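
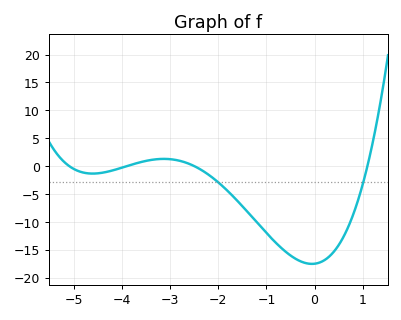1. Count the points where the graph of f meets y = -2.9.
2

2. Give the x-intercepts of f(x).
-5.1, -3.9, -2.5, 1.1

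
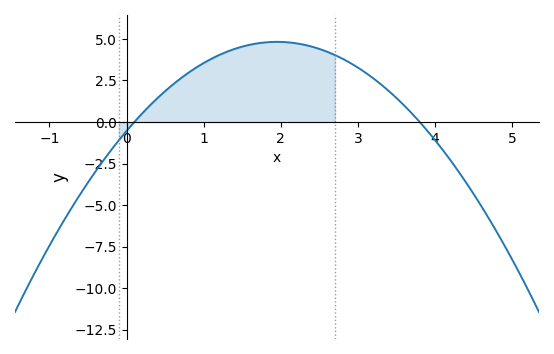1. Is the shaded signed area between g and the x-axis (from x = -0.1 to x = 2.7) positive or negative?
positive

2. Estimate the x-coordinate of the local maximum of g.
1.95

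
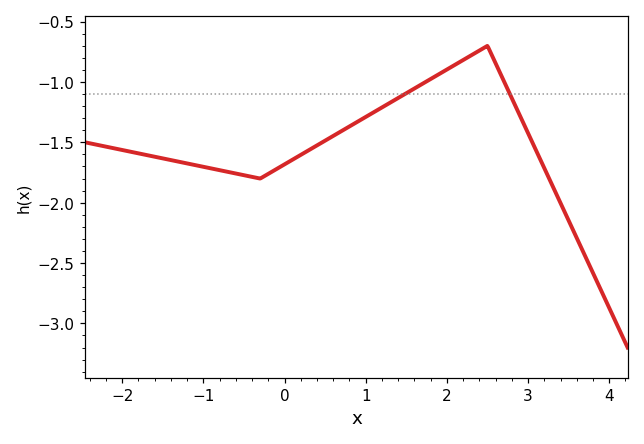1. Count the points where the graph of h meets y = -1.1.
2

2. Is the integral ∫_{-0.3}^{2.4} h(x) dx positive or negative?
negative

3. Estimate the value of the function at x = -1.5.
-1.63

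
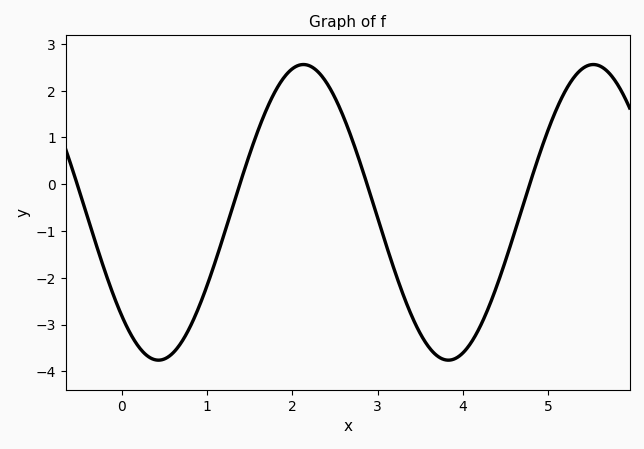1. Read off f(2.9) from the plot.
-0.1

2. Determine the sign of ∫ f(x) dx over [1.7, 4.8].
negative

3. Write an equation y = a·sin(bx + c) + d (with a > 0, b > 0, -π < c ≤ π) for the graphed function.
y = 3.16sin(1.9x - 2.4) - 0.6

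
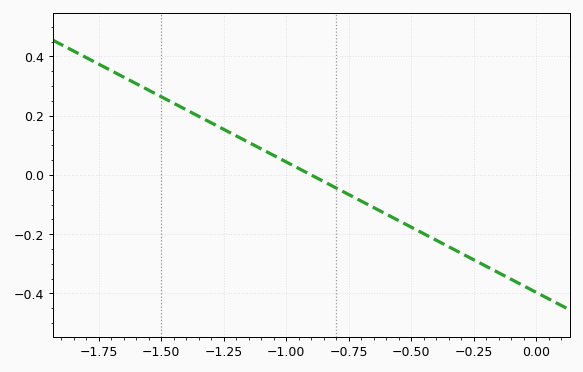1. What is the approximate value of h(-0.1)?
-0.352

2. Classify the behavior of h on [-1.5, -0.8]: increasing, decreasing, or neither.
decreasing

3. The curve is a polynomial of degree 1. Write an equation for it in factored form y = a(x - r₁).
y = -0.44(x + 0.9)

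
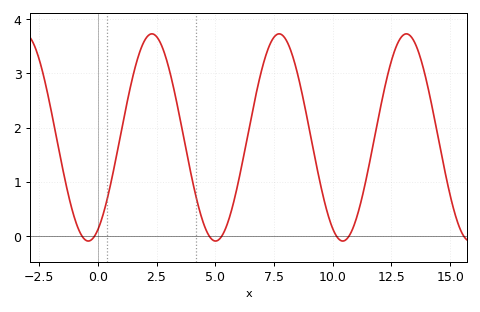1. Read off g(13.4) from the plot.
3.6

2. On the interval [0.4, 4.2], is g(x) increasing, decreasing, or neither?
neither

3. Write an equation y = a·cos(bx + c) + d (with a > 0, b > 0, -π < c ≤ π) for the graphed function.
y = 1.91cos(1.2x - 2.7) + 1.82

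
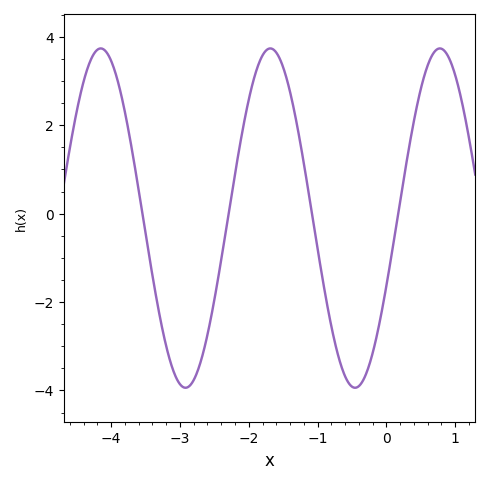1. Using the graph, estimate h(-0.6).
-3.6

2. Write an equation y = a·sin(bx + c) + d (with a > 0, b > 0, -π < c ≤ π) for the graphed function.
y = 3.84sin(2.5x - 0.41) - 0.1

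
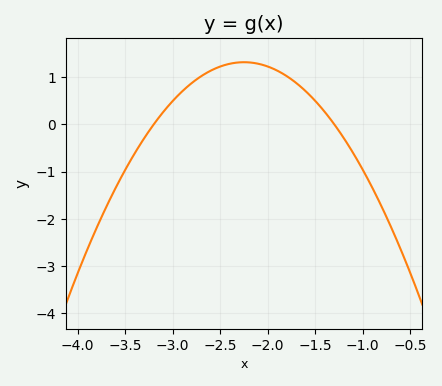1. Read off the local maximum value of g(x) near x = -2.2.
1.3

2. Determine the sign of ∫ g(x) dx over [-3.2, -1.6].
positive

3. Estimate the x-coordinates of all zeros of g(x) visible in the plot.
-3.2, -1.3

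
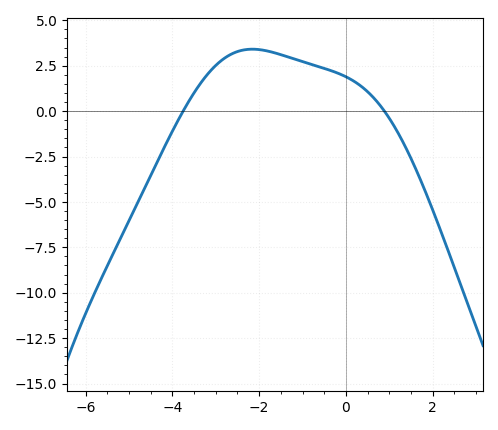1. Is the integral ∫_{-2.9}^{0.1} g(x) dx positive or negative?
positive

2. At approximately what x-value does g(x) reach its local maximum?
-2.2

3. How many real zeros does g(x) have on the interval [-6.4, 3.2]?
2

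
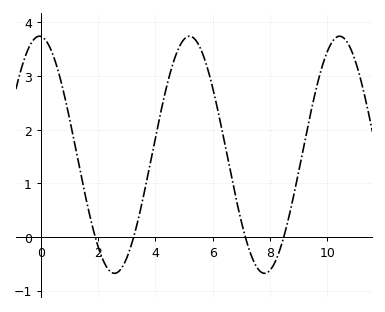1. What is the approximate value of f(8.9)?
0.952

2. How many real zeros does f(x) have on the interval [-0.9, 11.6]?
4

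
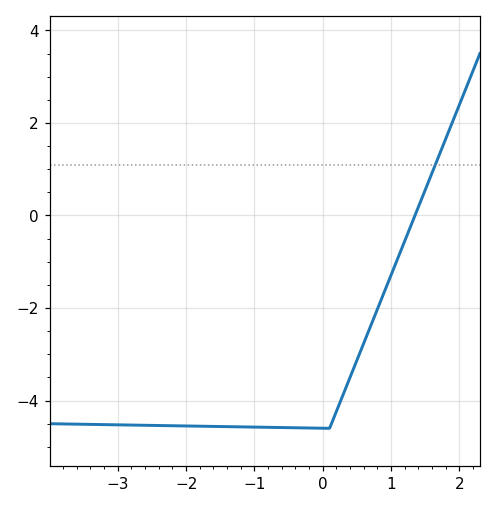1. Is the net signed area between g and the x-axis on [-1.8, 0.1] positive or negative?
negative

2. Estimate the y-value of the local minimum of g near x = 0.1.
-4.6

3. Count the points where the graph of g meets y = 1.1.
1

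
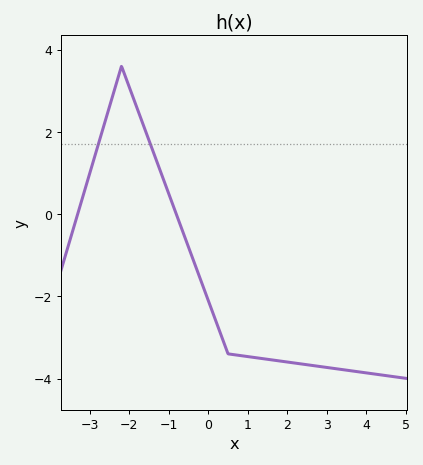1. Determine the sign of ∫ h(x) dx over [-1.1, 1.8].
negative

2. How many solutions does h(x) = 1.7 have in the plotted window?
2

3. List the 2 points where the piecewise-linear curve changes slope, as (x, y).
(-2.2, 3.6); (0.5, -3.4)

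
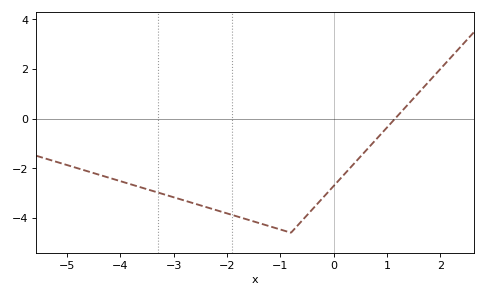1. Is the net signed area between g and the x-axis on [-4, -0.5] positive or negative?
negative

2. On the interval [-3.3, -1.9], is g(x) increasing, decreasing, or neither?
decreasing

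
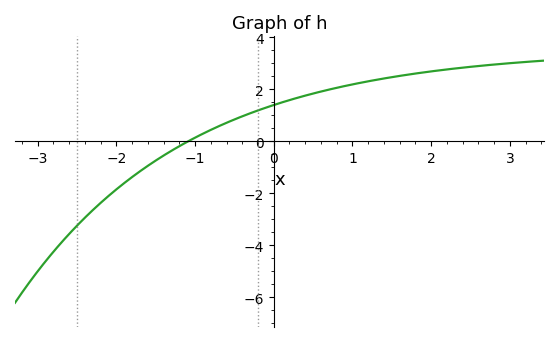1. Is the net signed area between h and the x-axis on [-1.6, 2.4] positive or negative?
positive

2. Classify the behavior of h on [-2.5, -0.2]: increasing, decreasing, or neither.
increasing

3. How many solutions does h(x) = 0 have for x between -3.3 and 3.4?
1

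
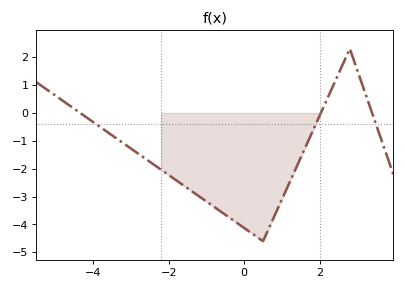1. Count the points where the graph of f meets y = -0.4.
3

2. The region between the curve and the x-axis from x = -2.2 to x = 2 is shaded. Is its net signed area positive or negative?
negative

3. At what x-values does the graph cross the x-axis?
-4.35, 2.03, 3.39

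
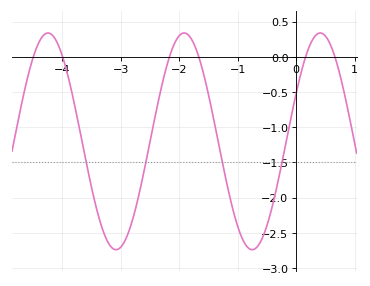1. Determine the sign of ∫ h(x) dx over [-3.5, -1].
negative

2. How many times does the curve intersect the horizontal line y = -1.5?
4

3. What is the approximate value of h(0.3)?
0.25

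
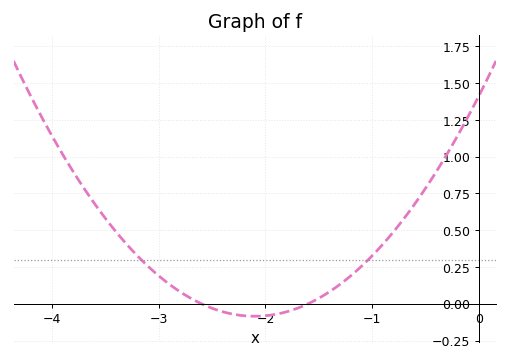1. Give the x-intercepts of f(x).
-2.6, -1.6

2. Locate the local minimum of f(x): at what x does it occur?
-2.1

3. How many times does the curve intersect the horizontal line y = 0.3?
2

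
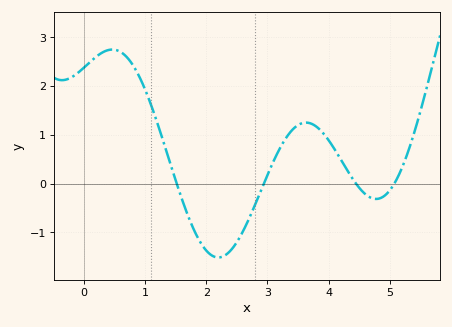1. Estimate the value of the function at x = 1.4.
0.5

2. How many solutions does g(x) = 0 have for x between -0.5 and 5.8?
4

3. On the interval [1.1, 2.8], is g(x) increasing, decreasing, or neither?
neither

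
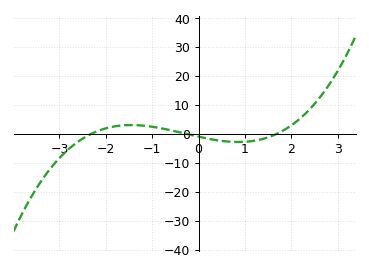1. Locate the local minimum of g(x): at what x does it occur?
0.856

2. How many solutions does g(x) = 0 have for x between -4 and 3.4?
3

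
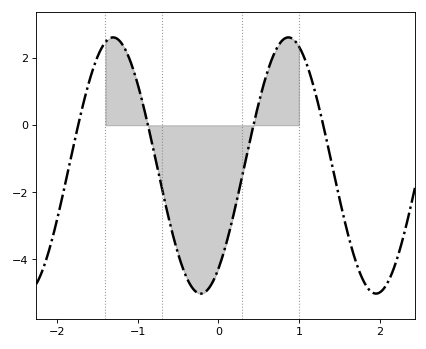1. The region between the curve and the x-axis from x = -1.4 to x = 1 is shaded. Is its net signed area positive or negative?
negative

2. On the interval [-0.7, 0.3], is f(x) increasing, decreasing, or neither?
neither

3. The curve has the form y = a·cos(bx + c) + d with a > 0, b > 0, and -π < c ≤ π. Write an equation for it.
y = 3.82cos(2.9x - 2.5) - 1.2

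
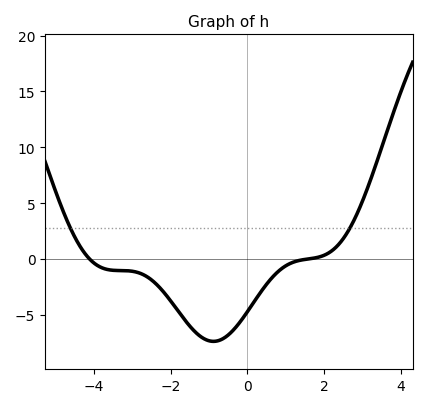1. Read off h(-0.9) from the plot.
-7.5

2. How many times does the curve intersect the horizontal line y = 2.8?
2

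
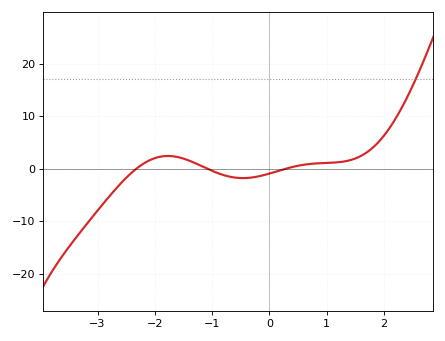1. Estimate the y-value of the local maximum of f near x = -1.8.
2.41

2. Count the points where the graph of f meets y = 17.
1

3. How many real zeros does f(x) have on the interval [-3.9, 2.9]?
3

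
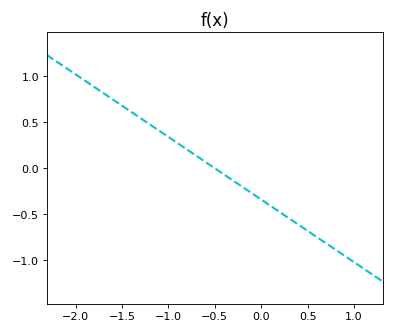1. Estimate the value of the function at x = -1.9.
0.95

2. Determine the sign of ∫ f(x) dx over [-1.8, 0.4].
positive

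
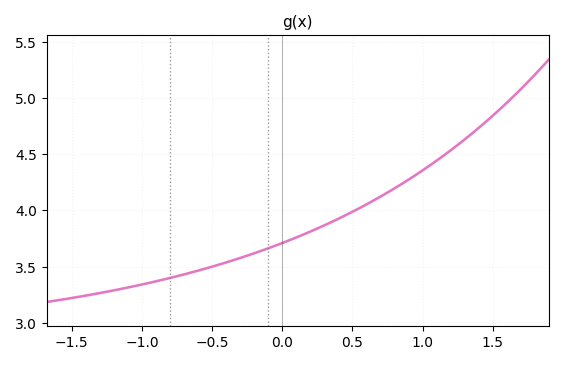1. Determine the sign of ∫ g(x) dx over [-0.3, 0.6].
positive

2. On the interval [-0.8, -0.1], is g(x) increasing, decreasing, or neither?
increasing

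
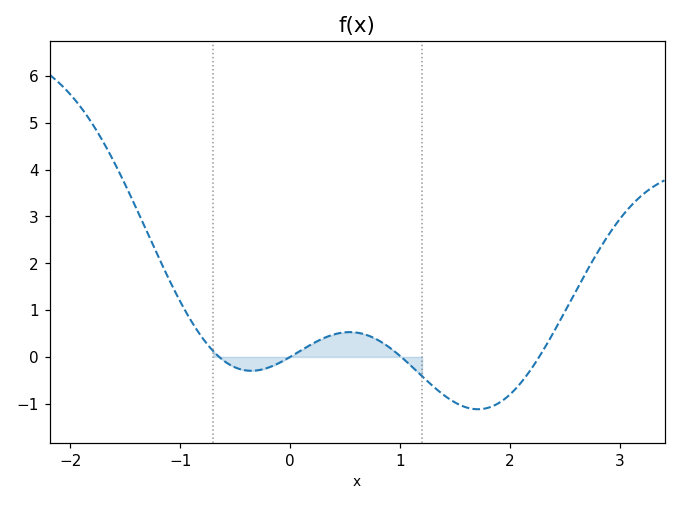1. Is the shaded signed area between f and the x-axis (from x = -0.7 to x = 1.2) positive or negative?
positive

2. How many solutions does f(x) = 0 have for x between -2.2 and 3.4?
4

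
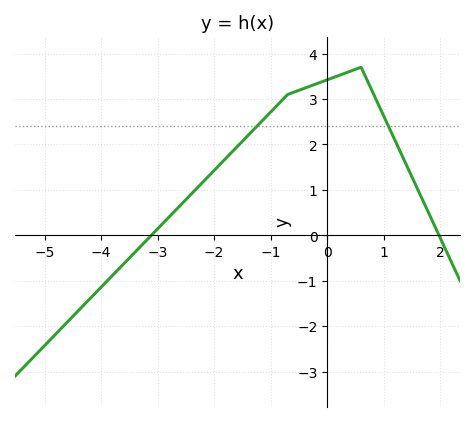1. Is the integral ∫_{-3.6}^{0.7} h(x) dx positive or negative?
positive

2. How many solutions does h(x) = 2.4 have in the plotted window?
2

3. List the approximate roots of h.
-3.2, 2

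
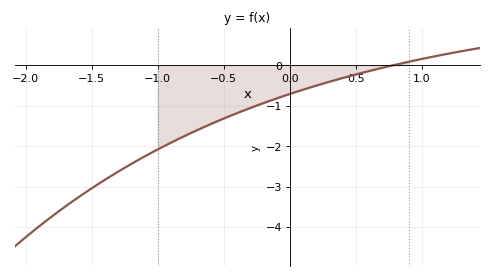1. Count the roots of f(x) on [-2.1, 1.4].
1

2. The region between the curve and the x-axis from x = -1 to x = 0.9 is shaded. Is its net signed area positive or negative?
negative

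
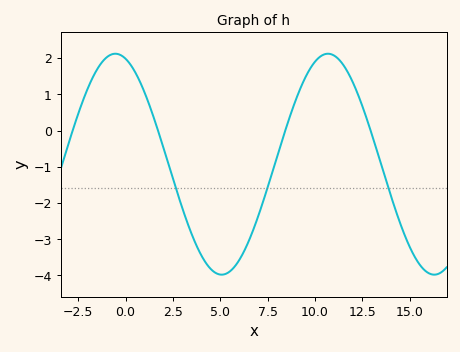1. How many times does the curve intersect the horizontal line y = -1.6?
3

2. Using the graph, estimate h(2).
-0.474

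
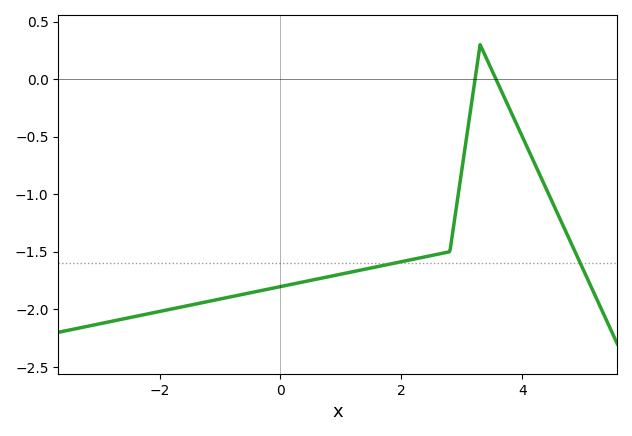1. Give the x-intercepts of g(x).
3.22, 3.56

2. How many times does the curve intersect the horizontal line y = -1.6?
2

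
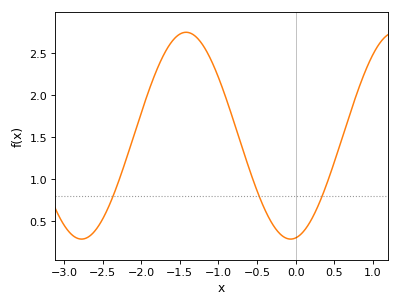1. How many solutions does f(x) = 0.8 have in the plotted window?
3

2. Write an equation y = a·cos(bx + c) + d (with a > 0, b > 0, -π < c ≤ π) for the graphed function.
y = 1.23cos(2.3x - 3) + 1.52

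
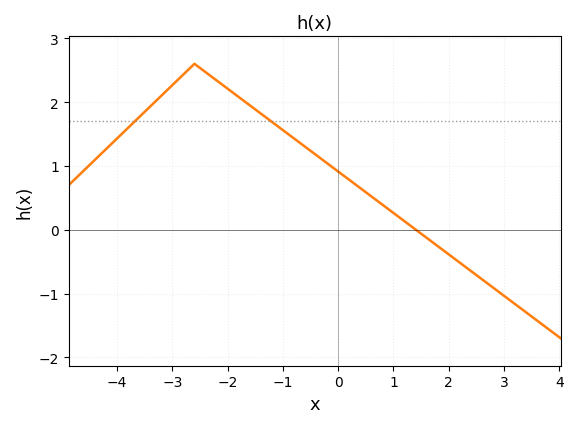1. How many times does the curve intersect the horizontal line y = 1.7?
2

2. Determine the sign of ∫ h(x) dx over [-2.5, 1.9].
positive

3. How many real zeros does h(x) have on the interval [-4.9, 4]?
1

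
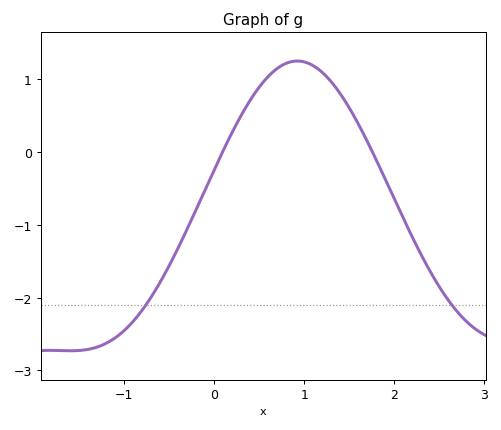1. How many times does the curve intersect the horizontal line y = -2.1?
2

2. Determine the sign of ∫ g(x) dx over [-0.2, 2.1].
positive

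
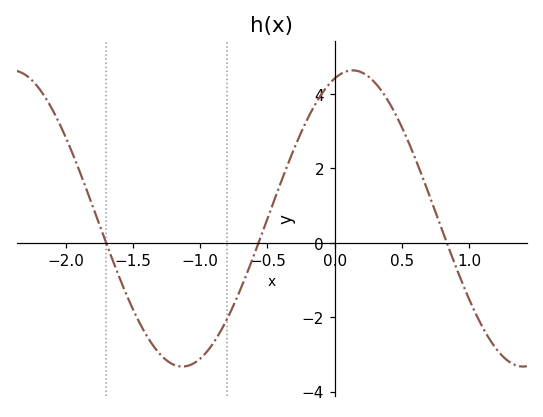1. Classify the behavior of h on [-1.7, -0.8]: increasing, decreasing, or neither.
neither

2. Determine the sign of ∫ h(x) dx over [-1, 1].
positive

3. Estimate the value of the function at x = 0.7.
1.31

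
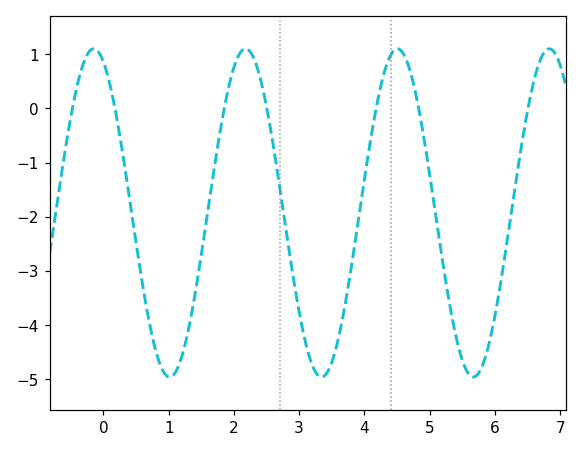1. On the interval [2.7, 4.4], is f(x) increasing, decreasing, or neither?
neither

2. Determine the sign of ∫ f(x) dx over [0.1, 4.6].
negative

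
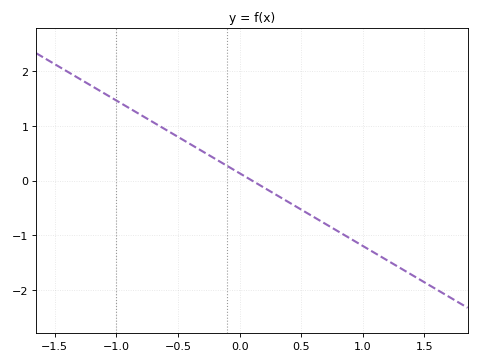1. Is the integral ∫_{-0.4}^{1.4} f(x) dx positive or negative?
negative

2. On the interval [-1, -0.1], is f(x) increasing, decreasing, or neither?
decreasing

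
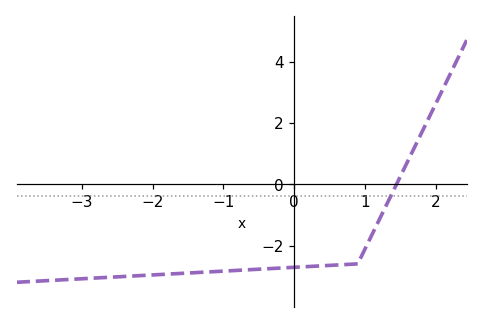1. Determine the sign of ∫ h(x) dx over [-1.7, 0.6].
negative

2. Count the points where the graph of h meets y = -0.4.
1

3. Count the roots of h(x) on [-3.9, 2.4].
1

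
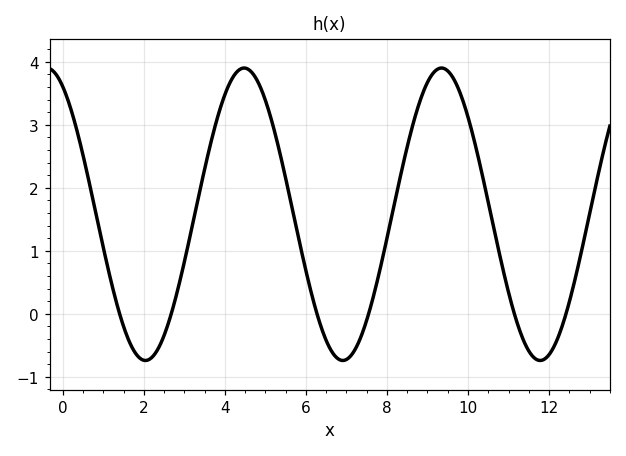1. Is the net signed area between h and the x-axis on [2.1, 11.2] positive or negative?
positive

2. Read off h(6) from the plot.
0.7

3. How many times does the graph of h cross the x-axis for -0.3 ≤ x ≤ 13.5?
6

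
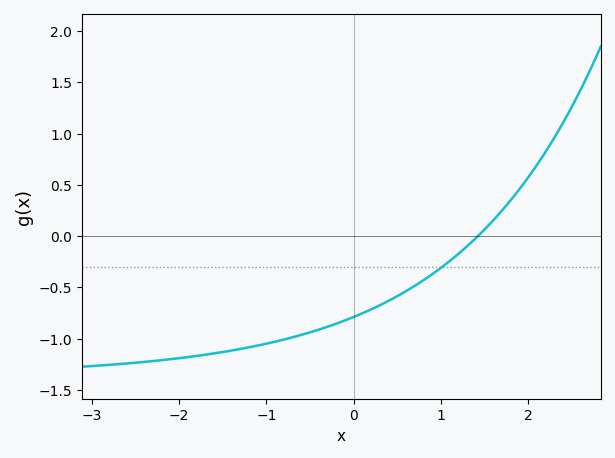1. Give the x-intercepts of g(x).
1.4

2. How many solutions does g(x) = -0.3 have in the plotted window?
1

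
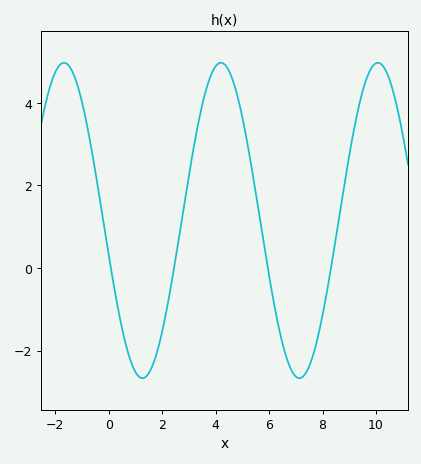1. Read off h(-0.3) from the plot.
1.6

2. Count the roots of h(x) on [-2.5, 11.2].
4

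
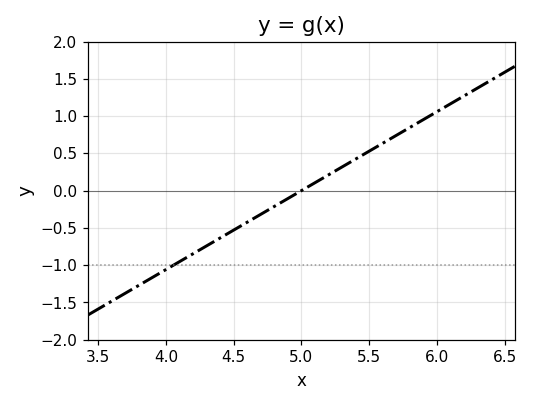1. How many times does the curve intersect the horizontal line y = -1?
1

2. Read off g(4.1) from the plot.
-0.954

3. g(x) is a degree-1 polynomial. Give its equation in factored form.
y = 1.06(x - 5)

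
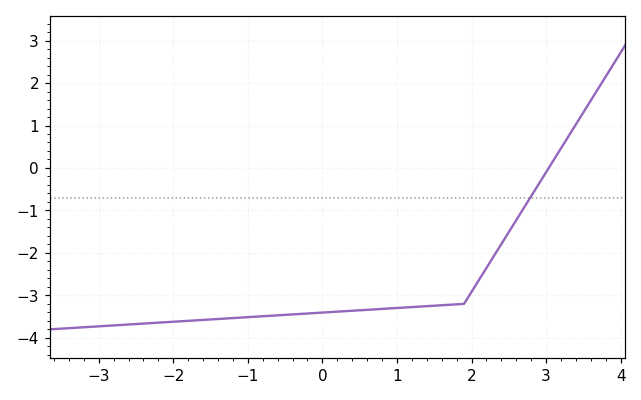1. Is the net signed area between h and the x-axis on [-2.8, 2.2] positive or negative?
negative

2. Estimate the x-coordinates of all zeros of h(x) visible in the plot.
3.04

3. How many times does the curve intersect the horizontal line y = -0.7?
1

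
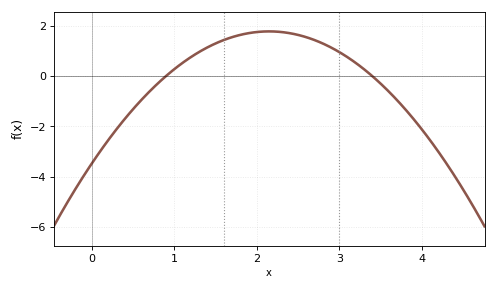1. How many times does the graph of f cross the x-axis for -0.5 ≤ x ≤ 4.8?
2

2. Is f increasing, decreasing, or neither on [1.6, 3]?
neither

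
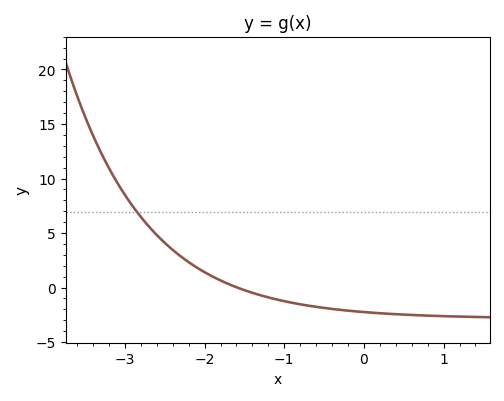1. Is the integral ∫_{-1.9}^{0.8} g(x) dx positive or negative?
negative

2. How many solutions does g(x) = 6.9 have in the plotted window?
1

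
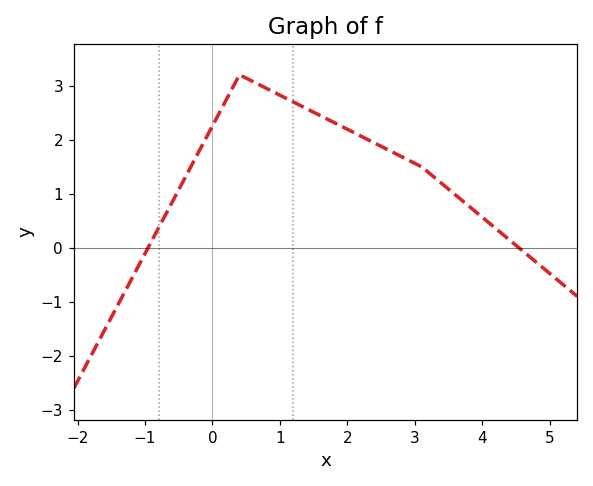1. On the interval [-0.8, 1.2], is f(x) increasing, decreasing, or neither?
neither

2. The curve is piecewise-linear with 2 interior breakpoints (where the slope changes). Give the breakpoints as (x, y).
(0.4, 3.2); (3.1, 1.5)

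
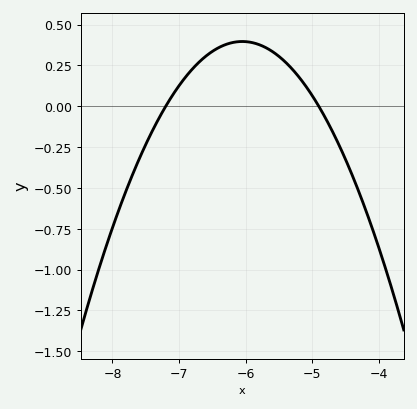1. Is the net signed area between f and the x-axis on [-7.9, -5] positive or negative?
positive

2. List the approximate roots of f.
-7.2, -4.9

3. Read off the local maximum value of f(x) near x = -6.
0.397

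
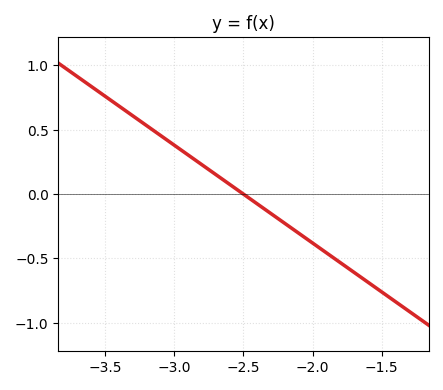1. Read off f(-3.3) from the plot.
0.6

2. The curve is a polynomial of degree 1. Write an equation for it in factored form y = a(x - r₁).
y = -0.76(x + 2.5)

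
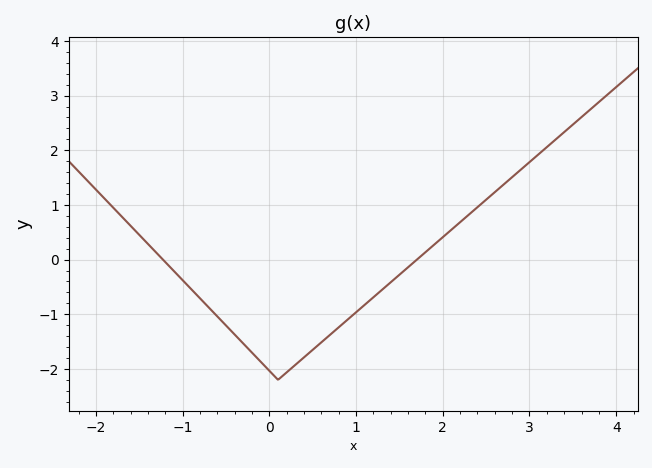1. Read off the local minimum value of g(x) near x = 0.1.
-2.2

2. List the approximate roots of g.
-1.2, 1.7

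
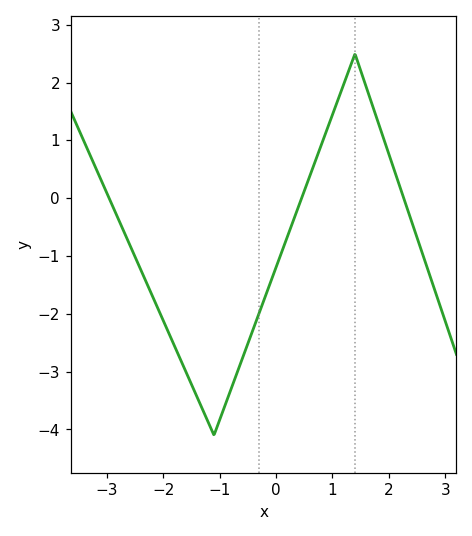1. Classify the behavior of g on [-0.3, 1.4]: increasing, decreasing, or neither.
increasing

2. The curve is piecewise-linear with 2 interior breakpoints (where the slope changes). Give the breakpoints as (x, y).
(-1.1, -4.1); (1.4, 2.5)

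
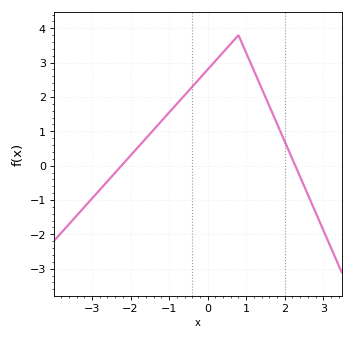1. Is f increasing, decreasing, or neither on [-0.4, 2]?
neither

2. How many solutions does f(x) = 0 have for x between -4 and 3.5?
2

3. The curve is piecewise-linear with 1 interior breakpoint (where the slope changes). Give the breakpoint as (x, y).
(0.8, 3.8)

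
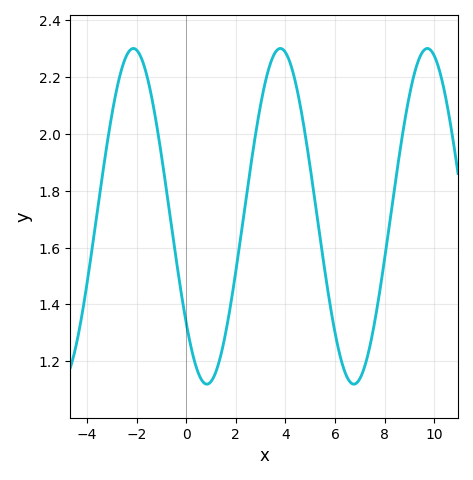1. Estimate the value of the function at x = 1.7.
1.35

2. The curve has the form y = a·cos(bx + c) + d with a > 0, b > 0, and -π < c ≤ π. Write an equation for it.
y = 0.59cos(1.06x + 2.26) + 1.71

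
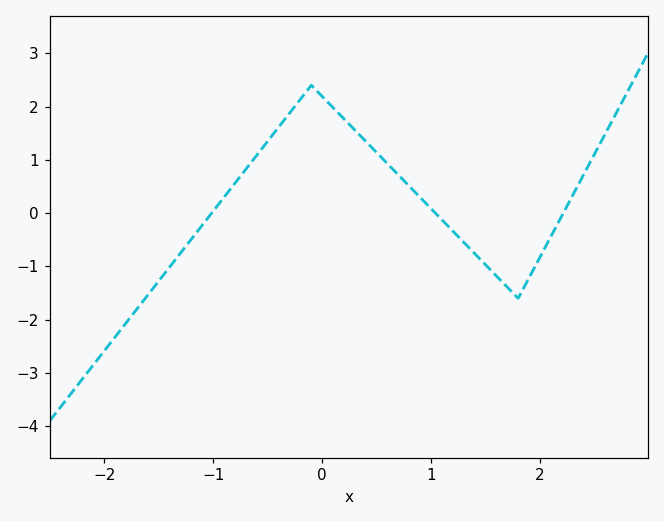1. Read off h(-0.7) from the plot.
0.827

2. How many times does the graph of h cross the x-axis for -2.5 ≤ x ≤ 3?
3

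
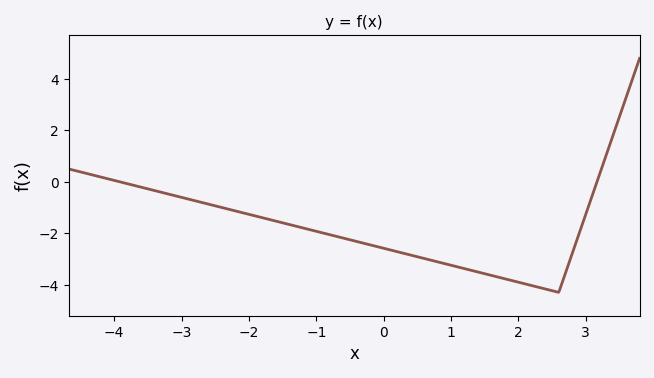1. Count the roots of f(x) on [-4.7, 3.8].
2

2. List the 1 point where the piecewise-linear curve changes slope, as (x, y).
(2.6, -4.3)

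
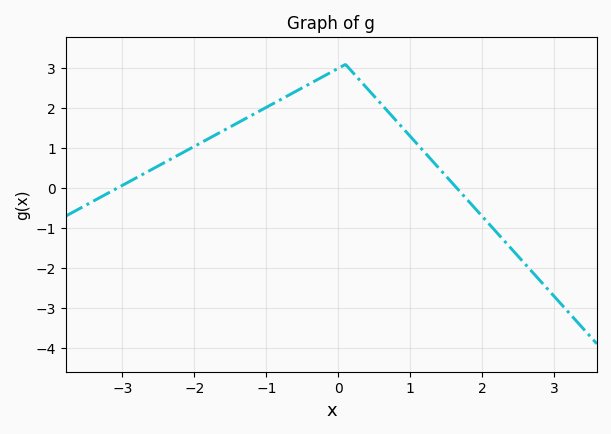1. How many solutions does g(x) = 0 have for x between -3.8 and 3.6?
2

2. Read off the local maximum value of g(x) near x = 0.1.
3.1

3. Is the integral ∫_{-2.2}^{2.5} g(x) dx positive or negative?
positive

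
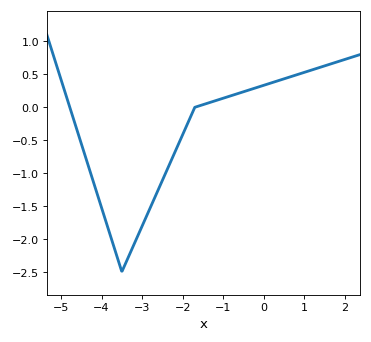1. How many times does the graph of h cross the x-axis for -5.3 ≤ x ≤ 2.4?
2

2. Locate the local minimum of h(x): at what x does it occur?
-3.5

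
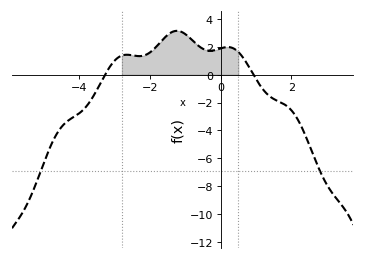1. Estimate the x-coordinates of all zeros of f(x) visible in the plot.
-3.2, 1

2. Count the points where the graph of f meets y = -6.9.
2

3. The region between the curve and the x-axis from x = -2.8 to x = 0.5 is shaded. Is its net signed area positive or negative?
positive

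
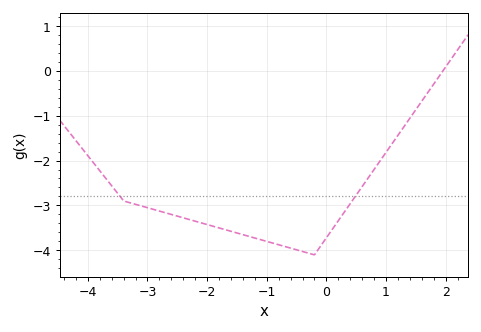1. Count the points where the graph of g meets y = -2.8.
2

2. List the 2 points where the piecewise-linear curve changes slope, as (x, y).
(-3.4, -2.9); (-0.2, -4.1)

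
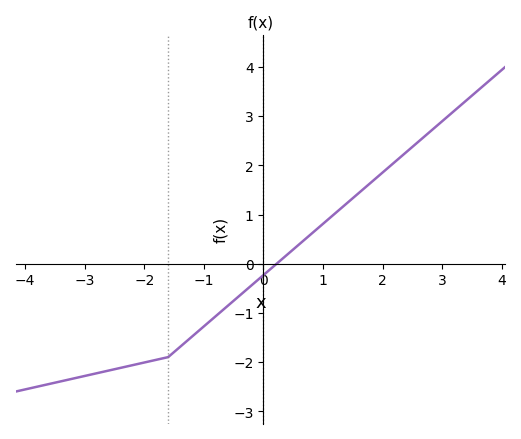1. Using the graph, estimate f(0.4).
0.186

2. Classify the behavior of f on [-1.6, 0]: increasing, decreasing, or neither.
increasing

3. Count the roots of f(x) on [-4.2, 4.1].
1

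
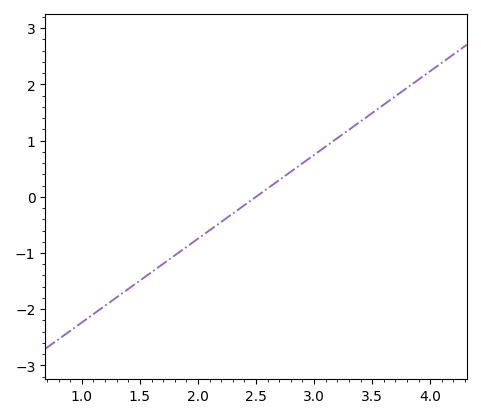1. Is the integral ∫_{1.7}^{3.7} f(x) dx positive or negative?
positive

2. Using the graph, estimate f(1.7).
-1.19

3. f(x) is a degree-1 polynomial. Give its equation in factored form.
y = 1.49(x - 2.5)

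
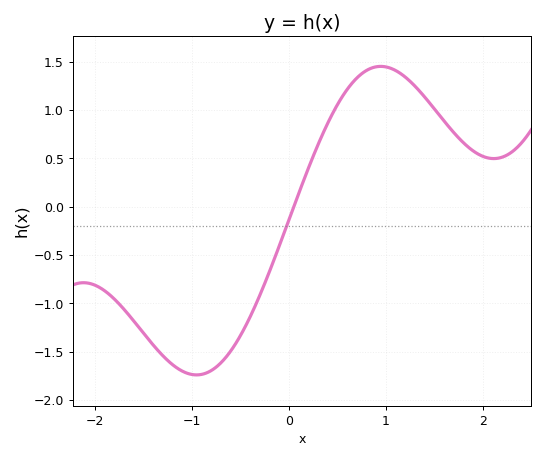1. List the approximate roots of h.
0.1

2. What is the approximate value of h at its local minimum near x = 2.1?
0.5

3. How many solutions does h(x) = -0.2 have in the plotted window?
1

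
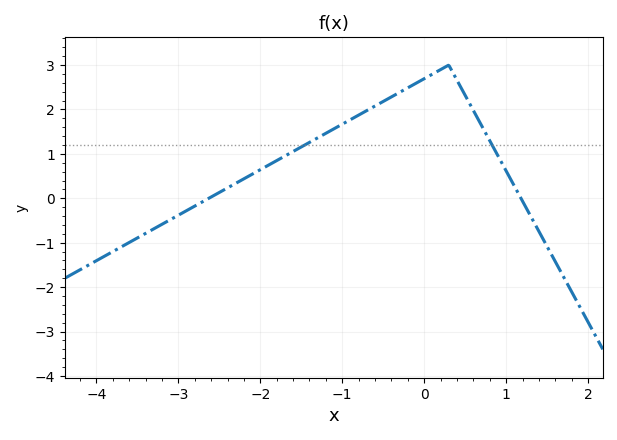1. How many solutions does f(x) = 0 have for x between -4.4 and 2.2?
2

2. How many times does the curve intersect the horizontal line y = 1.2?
2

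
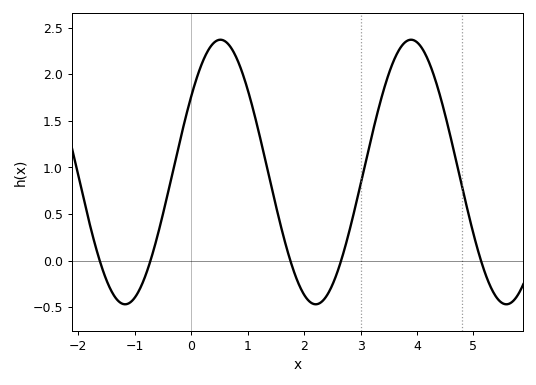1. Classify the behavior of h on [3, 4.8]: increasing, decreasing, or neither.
neither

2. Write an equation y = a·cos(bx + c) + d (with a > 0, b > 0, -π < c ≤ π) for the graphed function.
y = 1.42cos(1.86x - 0.962) + 0.95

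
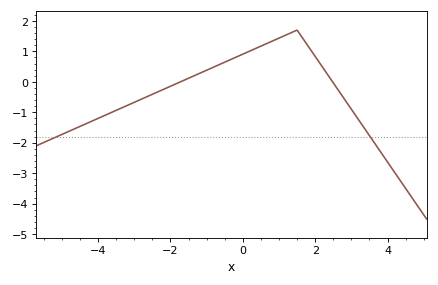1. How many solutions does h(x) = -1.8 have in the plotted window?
2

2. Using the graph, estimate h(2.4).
0.139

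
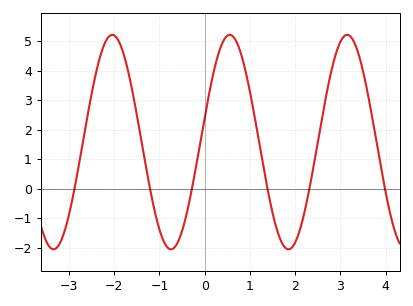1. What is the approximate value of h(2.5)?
1.6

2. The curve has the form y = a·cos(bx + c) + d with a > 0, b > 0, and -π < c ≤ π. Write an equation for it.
y = 3.64cos(2.4x - 1.3) + 1.58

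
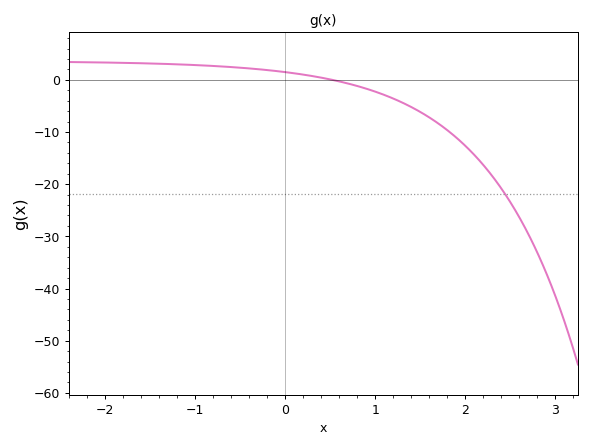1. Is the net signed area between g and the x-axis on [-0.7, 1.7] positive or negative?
negative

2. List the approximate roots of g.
0.524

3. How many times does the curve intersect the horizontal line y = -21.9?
1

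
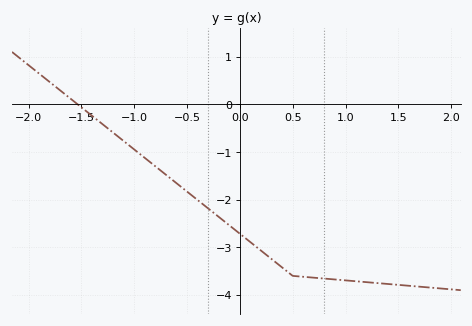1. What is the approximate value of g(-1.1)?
-0.771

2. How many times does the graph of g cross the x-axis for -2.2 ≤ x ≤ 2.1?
1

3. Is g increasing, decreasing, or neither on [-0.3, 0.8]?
decreasing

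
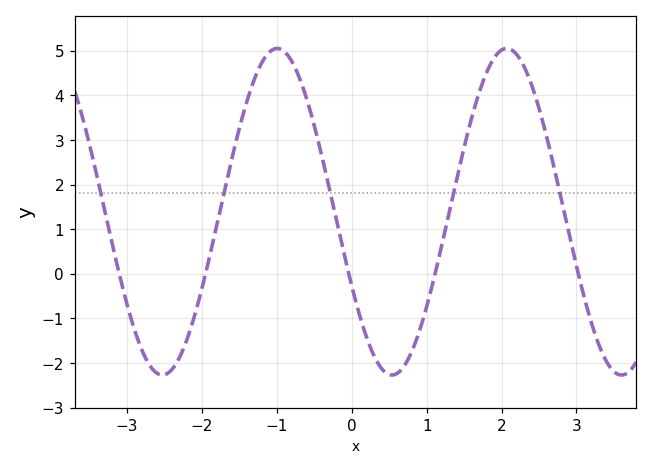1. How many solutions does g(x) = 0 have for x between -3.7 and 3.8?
5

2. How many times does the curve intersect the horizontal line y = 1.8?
5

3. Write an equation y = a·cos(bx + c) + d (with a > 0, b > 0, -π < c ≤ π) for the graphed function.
y = 3.66cos(2.05x + 2.04) + 1.39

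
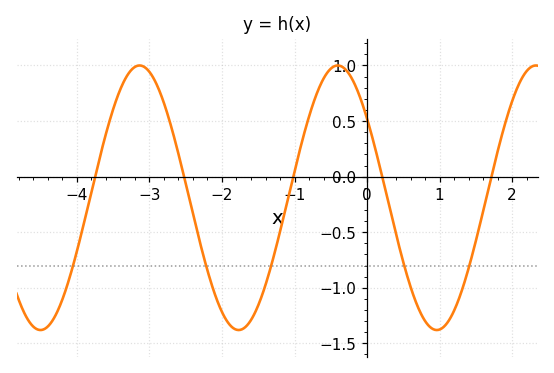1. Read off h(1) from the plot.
-1.38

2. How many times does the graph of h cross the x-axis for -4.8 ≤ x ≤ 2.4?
5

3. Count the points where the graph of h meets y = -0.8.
5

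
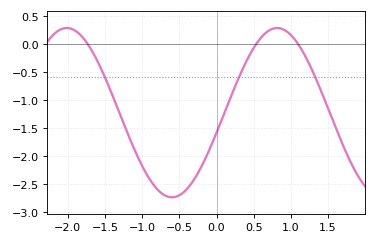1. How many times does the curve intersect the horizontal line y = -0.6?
3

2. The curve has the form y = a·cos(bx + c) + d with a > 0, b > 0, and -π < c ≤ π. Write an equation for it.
y = 1.51cos(2.2x - 1.8) - 1.23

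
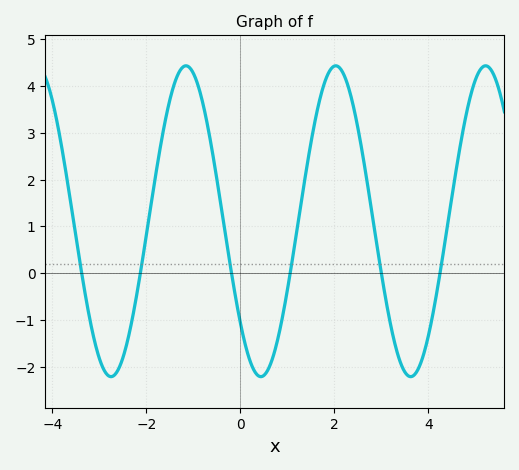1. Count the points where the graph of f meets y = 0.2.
6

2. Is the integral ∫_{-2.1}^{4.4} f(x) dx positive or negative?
positive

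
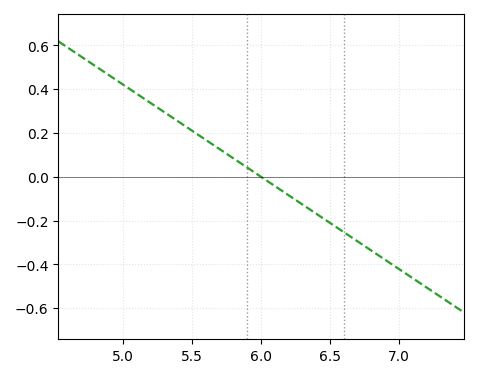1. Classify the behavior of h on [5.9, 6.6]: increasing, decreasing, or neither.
decreasing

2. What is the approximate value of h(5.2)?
0.34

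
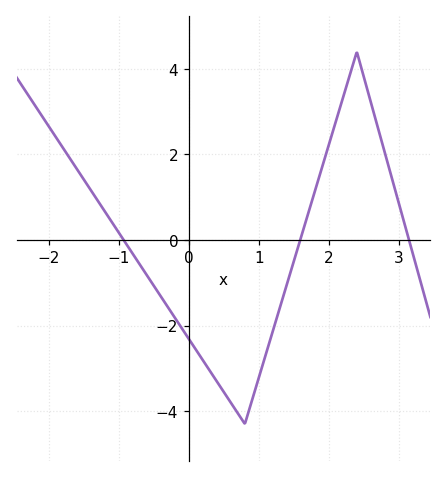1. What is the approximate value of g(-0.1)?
-2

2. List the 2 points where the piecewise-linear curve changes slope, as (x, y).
(0.8, -4.3); (2.4, 4.4)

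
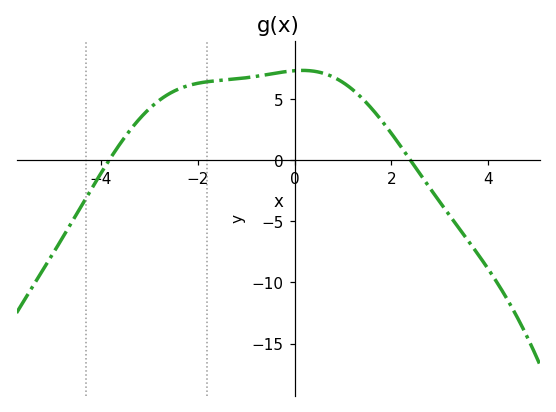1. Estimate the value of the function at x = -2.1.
6.2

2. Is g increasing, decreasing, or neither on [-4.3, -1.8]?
increasing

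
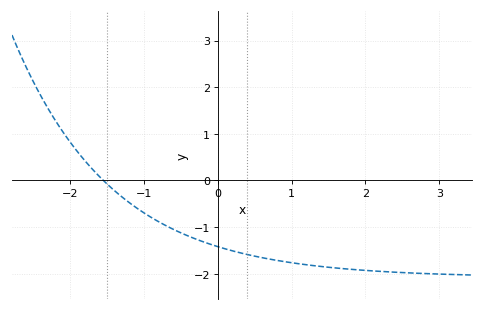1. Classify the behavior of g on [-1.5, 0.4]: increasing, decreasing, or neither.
decreasing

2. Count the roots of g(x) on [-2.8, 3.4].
1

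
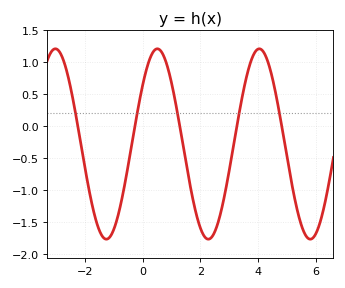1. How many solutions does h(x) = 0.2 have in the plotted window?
5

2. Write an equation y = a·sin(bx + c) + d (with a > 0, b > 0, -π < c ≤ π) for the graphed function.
y = 1.49sin(1.8x + 0.67) - 0.28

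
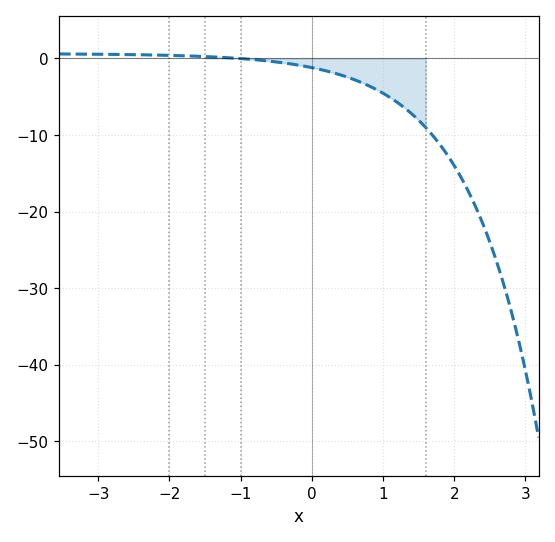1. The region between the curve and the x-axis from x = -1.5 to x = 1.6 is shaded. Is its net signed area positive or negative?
negative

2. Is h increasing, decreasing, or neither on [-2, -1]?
decreasing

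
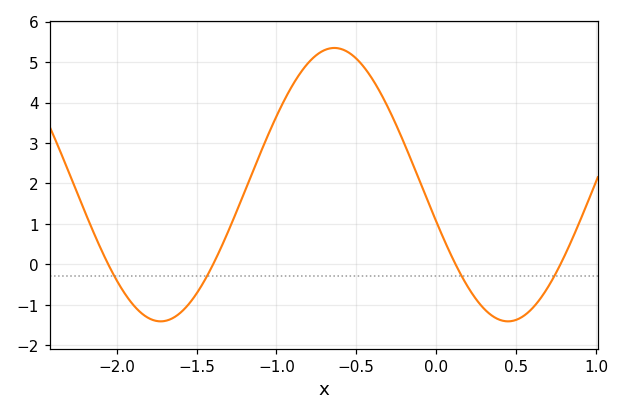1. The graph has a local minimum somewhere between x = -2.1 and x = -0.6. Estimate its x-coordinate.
-1.75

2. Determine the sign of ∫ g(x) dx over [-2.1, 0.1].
positive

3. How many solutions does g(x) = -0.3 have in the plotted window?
4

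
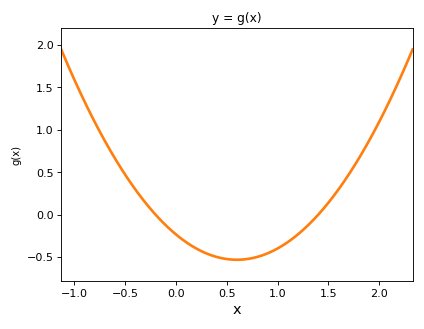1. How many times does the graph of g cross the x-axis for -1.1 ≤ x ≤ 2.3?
2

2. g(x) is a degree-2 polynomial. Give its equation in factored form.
y = 0.83(x + 0.2)(x - 1.4)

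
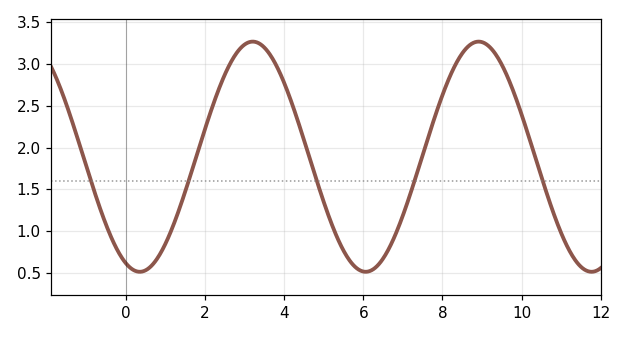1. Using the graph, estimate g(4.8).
1.65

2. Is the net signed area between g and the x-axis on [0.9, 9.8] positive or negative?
positive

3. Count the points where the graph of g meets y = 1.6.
5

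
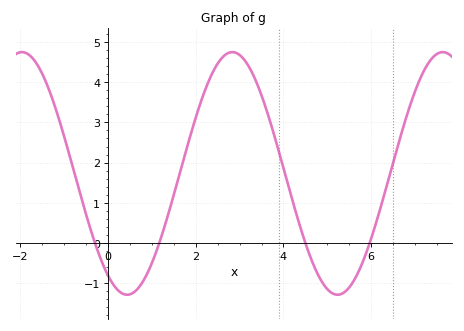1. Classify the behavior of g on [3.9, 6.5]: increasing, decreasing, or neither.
neither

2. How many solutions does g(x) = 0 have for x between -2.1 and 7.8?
4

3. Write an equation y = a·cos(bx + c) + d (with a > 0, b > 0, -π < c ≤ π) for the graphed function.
y = 3.02cos(1.3x + 2.6) + 1.73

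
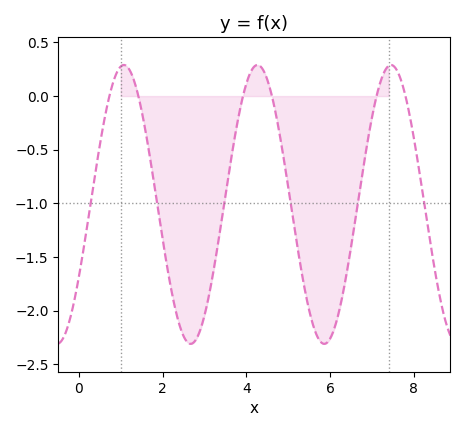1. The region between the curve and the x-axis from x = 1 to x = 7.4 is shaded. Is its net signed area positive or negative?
negative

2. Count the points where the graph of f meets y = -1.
6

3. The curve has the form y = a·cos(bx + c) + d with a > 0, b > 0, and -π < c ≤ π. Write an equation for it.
y = 1.3cos(2x - 2.1) - 1.01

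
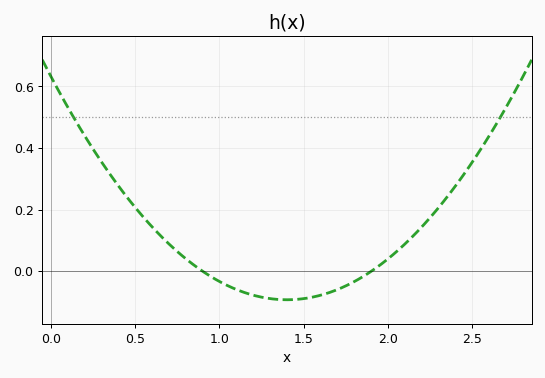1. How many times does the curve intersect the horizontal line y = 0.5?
2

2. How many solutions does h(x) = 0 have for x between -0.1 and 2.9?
2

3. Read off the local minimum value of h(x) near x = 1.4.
-0.092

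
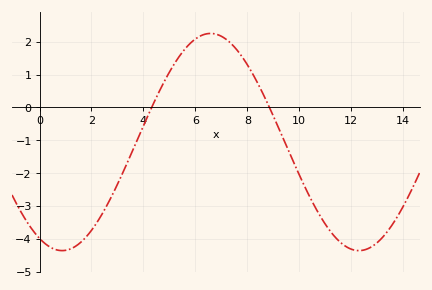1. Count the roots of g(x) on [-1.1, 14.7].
2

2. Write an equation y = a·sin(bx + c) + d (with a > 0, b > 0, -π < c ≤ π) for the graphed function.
y = 3.3sin(0.55x - 2.05) - 1.05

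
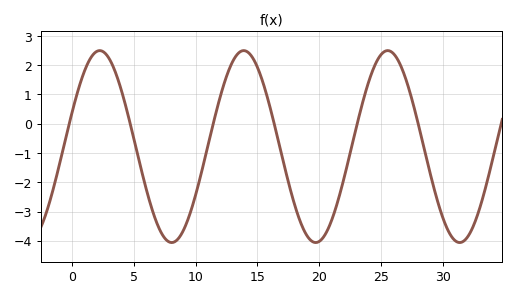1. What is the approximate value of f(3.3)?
1.99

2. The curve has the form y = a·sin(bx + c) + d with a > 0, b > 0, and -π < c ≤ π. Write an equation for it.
y = 3.28sin(0.54x + 0.352) - 0.78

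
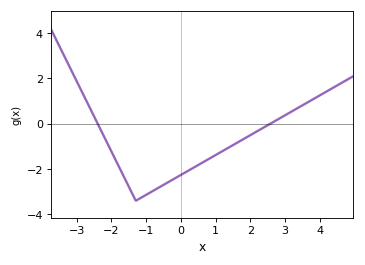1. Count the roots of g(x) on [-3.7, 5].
2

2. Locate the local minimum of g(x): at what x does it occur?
-1.3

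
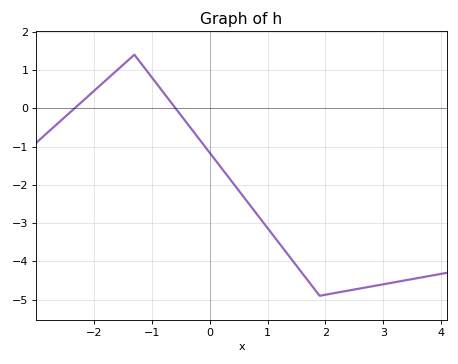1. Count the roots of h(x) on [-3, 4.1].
2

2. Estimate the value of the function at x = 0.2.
-1.55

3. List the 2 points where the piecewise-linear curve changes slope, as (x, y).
(-1.3, 1.4); (1.9, -4.9)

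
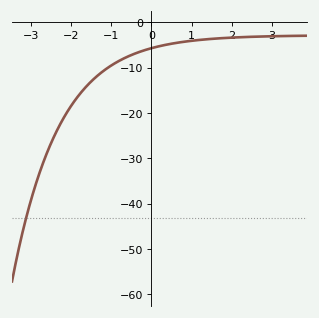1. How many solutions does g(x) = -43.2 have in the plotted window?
1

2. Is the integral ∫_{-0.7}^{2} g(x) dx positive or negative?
negative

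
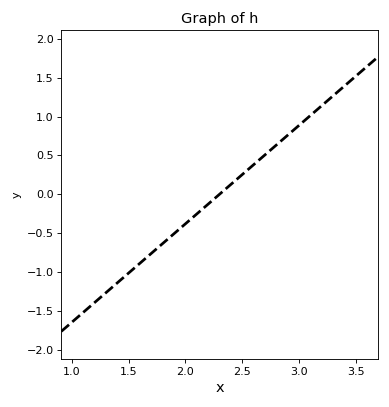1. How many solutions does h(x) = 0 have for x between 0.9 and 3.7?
1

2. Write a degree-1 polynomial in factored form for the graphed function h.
y = 1.27(x - 2.3)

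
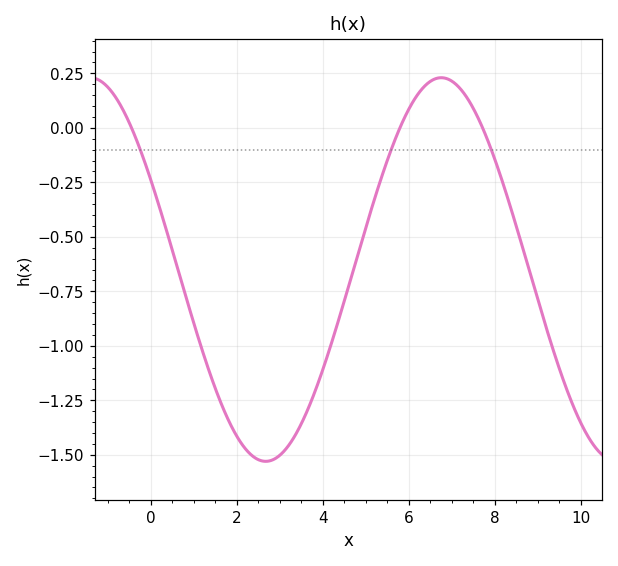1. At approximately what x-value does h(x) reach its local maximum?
6.76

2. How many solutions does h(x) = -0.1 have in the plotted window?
3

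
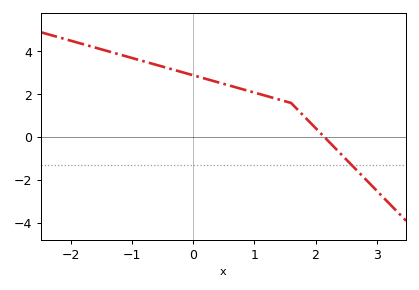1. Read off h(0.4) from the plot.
2.57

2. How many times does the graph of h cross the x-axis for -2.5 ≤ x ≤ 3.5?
1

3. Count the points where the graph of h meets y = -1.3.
1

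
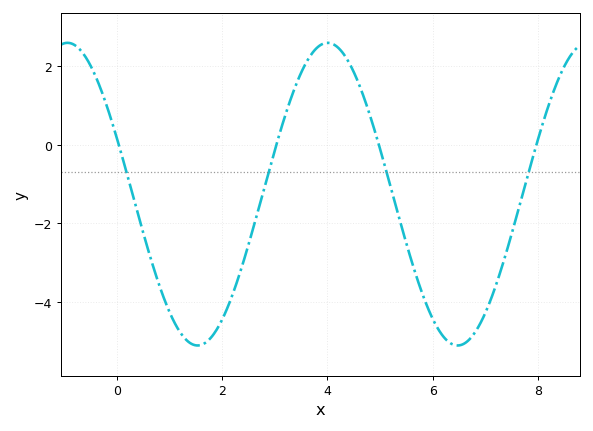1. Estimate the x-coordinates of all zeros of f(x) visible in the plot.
0, 3, 5, 8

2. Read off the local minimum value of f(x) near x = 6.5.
-5.2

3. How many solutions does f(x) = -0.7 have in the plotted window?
4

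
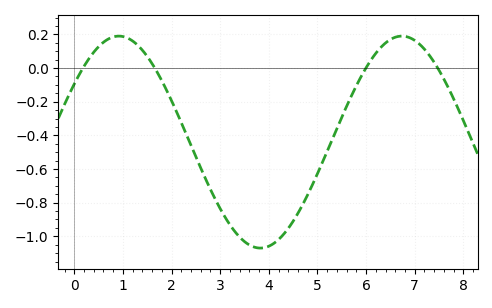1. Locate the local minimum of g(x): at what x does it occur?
3.83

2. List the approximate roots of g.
0.178, 1.66, 6, 7.47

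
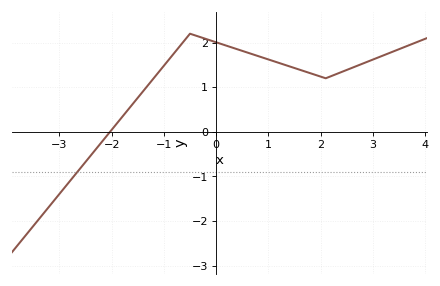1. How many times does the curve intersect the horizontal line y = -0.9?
1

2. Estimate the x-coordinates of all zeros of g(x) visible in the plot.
-2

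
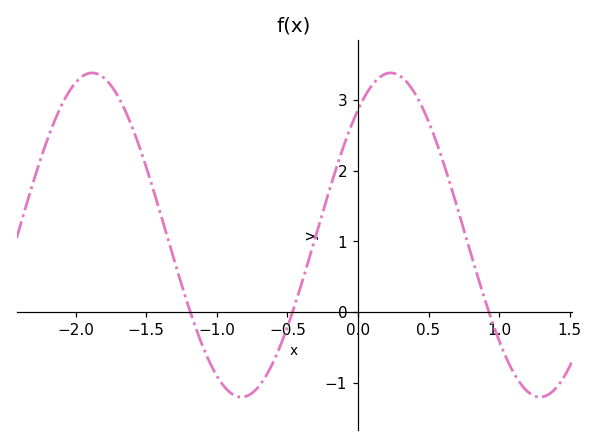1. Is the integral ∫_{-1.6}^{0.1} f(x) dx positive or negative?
positive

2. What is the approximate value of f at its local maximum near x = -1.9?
3.4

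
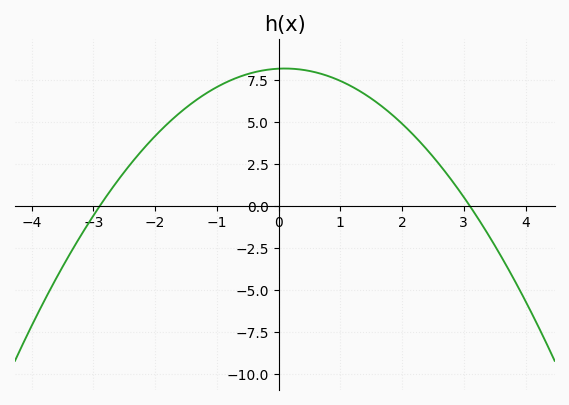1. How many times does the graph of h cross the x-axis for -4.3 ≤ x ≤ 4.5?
2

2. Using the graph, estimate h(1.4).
6.65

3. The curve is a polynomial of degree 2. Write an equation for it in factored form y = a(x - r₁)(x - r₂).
y = -0.91(x + 2.9)(x - 3.1)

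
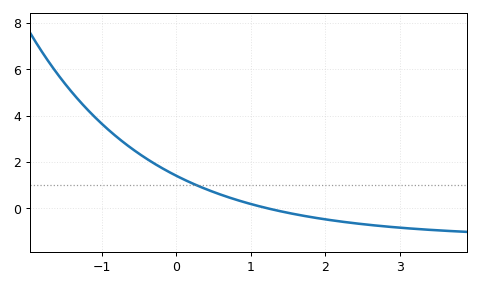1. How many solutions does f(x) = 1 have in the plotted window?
1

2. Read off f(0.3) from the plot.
0.963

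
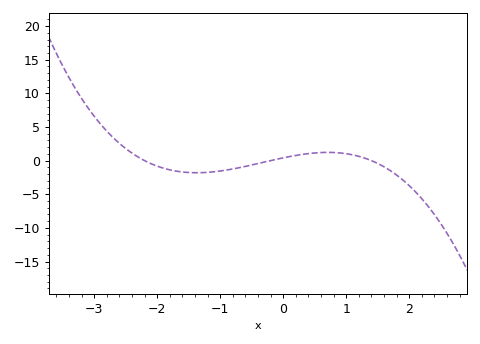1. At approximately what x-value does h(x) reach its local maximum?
0.706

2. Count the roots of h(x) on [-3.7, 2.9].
3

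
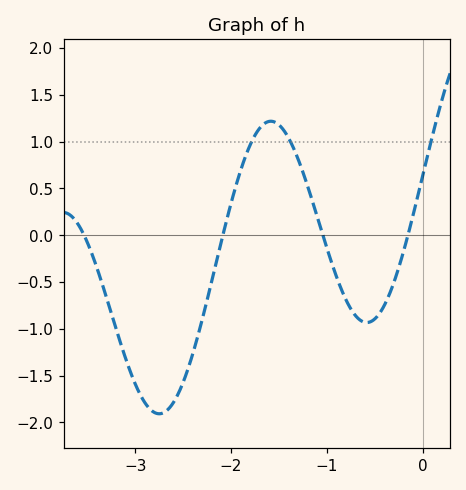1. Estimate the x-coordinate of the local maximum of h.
-1.58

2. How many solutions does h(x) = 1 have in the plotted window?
3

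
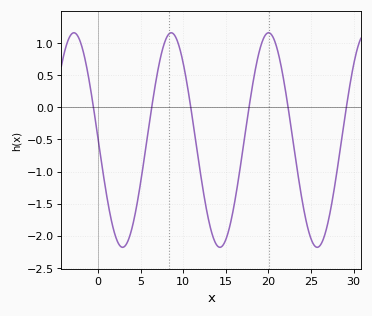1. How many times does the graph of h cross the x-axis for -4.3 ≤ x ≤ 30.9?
6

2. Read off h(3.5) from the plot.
-2.09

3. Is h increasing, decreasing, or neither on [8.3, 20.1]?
neither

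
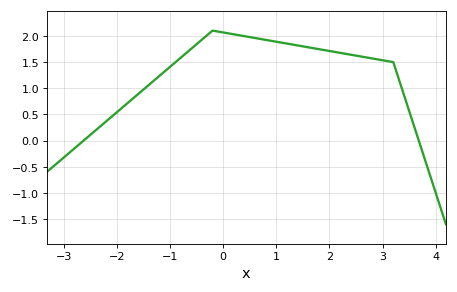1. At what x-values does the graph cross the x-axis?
-2.6, 3.6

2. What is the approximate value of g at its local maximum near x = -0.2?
2.1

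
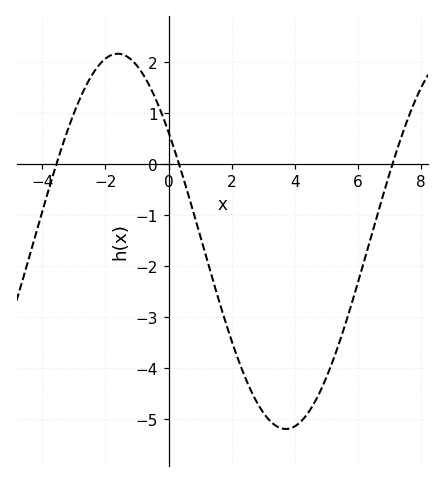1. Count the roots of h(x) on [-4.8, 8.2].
3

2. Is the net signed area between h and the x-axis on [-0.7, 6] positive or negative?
negative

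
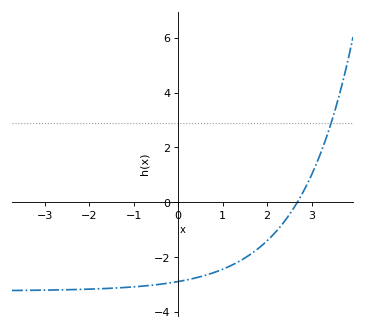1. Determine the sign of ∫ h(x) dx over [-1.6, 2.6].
negative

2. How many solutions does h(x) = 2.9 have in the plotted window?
1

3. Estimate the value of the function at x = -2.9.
-3.2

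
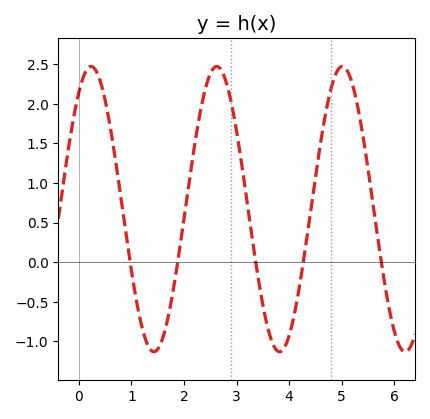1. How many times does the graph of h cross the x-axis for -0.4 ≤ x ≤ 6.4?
5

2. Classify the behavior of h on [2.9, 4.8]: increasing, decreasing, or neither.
neither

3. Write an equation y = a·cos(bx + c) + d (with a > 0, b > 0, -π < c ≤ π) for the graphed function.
y = 1.8cos(2.6x - 0.61) + 0.67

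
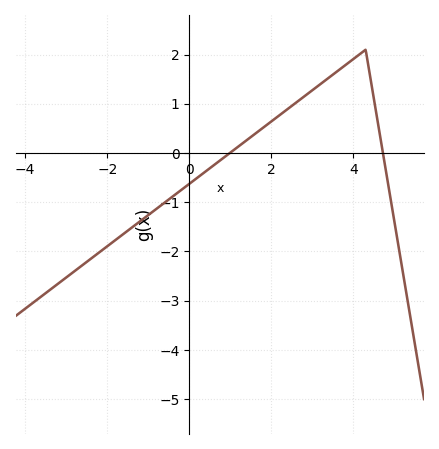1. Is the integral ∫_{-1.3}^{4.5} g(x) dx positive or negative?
positive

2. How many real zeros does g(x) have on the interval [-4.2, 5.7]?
2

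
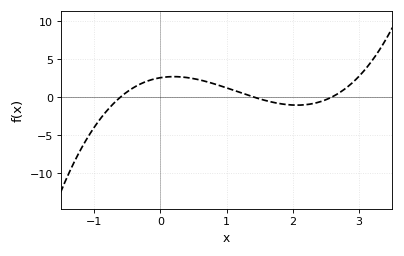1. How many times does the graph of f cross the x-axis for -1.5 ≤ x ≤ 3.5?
3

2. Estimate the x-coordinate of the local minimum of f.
2.07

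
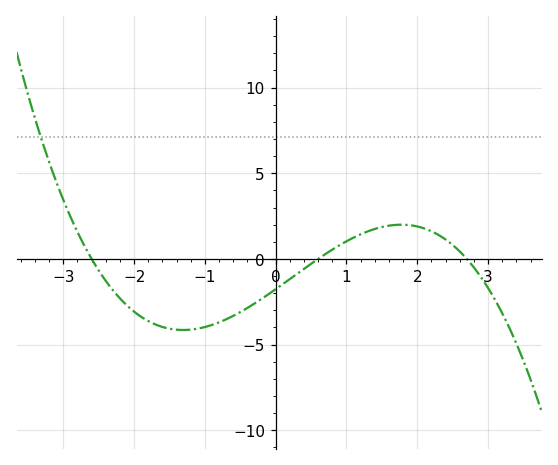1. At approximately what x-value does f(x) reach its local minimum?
-1.31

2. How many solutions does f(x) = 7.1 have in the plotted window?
1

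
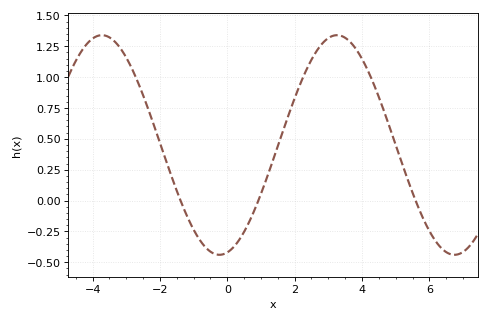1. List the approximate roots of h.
-1.4, 1, 5.6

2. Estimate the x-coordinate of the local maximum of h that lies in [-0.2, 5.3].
3.2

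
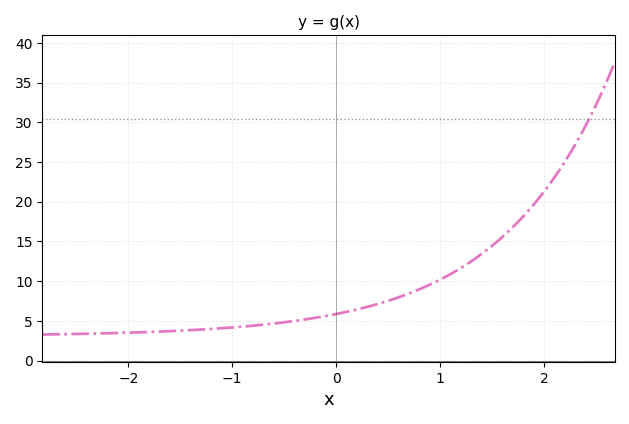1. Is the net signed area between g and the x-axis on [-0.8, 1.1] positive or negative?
positive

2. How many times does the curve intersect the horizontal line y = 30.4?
1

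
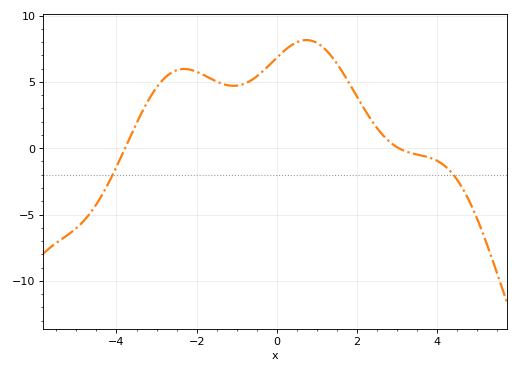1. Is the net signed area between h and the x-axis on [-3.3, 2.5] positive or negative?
positive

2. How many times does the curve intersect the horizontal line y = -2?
2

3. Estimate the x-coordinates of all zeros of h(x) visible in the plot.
-3.8, 3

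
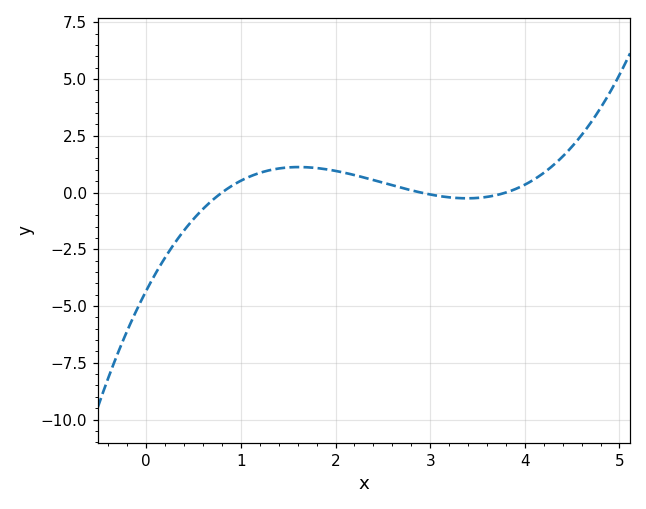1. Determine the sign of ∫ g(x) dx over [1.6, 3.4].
positive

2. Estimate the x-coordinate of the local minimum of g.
3.4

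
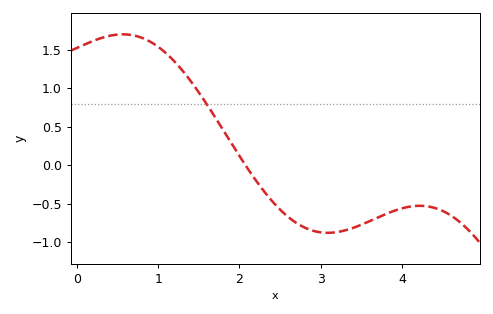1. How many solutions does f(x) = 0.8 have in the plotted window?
1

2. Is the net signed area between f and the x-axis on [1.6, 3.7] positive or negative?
negative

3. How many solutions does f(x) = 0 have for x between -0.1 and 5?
1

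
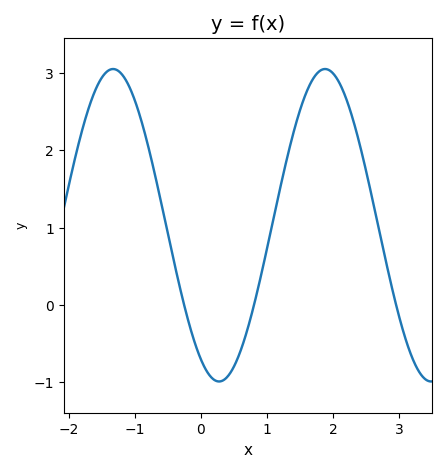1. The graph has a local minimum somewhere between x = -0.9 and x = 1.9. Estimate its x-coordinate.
0.3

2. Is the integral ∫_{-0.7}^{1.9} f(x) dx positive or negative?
positive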